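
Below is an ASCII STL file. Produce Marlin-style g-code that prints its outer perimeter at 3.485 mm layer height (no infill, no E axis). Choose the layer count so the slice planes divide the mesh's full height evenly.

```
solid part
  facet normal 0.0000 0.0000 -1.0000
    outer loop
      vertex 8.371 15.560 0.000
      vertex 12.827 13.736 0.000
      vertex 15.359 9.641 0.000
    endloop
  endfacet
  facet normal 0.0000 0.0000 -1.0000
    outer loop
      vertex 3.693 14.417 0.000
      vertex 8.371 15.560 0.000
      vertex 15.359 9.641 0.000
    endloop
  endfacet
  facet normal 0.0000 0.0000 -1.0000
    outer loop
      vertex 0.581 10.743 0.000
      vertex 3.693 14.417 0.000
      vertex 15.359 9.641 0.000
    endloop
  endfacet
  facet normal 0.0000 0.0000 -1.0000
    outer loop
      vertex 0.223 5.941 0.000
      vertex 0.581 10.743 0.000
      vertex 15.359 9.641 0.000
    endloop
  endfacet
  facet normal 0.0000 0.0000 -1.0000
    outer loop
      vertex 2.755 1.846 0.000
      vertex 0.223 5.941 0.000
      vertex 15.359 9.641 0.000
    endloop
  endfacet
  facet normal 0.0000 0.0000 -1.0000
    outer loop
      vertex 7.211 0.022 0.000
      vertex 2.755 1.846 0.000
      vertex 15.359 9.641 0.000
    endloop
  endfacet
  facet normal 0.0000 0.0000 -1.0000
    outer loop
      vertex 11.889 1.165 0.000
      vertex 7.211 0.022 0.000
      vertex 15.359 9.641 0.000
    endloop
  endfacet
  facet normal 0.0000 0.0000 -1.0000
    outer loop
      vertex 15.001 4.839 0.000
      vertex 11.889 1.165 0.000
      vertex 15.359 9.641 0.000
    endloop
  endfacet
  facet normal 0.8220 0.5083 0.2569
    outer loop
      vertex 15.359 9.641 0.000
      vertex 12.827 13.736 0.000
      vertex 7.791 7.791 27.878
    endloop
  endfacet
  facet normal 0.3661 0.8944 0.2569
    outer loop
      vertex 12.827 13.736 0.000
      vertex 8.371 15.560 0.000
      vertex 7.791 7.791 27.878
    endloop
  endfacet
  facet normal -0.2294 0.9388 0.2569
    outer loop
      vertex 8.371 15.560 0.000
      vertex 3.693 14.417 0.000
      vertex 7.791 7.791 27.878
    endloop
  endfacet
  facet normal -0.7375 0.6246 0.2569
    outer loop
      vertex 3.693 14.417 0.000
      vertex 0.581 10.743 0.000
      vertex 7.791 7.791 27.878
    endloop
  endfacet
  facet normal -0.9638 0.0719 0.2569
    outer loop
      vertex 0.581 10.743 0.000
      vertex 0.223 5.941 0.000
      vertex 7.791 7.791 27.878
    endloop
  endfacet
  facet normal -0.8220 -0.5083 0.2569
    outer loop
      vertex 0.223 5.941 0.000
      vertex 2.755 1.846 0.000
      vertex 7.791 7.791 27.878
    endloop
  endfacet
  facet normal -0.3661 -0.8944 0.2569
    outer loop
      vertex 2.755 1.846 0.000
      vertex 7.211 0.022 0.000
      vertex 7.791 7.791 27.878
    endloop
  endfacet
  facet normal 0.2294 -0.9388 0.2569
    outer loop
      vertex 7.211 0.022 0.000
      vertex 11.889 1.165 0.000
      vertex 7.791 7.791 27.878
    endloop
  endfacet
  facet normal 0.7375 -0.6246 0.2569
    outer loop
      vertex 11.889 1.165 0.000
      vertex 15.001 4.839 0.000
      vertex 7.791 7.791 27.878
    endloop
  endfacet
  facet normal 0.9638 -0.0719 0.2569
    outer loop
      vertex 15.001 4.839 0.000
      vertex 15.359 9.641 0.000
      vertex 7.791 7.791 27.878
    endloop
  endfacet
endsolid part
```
; perimeter-only toolpath
G21 ; units = mm
G90 ; absolute positioning
G28 ; home
; layer 1
G0 Z3.485
G0 X14.413 Y9.410
G1 X12.197 Y12.993
G1 X8.299 Y14.589
G1 X4.205 Y13.589
G1 X1.482 Y10.374
G1 X1.169 Y6.172
G1 X3.385 Y2.589
G1 X7.284 Y0.993
G1 X11.377 Y1.993
G1 X14.100 Y5.208
G1 X14.413 Y9.410
; layer 2
G0 Z6.970
G0 X13.467 Y9.178
G1 X11.568 Y12.250
G1 X8.226 Y13.618
G1 X4.718 Y12.761
G1 X2.384 Y10.005
G1 X2.115 Y6.404
G1 X4.014 Y3.332
G1 X7.356 Y1.964
G1 X10.864 Y2.822
G1 X13.198 Y5.577
G1 X13.467 Y9.178
; layer 3
G0 Z10.454
G0 X12.521 Y8.947
G1 X10.939 Y11.507
G1 X8.154 Y12.647
G1 X5.230 Y11.932
G1 X3.285 Y9.636
G1 X3.061 Y6.635
G1 X4.643 Y4.075
G1 X7.428 Y2.935
G1 X10.352 Y3.650
G1 X12.297 Y5.946
G1 X12.521 Y8.947
; layer 4
G0 Z13.939
G0 X11.575 Y8.716
G1 X10.309 Y10.764
G1 X8.081 Y11.675
G1 X5.742 Y11.104
G1 X4.186 Y9.267
G1 X4.007 Y6.866
G1 X5.273 Y4.819
G1 X7.501 Y3.907
G1 X9.840 Y4.478
G1 X11.396 Y6.315
G1 X11.575 Y8.716
; layer 5
G0 Z17.424
G0 X10.629 Y8.485
G1 X9.680 Y10.020
G1 X8.009 Y10.704
G1 X6.254 Y10.276
G1 X5.087 Y8.898
G1 X4.953 Y7.097
G1 X5.902 Y5.562
G1 X7.574 Y4.878
G1 X9.328 Y5.306
G1 X10.495 Y6.684
G1 X10.629 Y8.485
; layer 6
G0 Z20.909
G0 X9.683 Y8.254
G1 X9.050 Y9.277
G1 X7.936 Y9.733
G1 X6.767 Y9.447
G1 X5.989 Y8.529
G1 X5.899 Y7.329
G1 X6.532 Y6.305
G1 X7.646 Y5.849
G1 X8.816 Y6.135
G1 X9.594 Y7.053
G1 X9.683 Y8.254
; layer 7
G0 Z24.393
G0 X8.737 Y8.022
G1 X8.420 Y8.534
G1 X7.864 Y8.762
G1 X7.279 Y8.619
G1 X6.890 Y8.160
G1 X6.845 Y7.560
G1 X7.162 Y7.048
G1 X7.718 Y6.820
G1 X8.303 Y6.963
G1 X8.692 Y7.422
G1 X8.737 Y8.022
M2 ; end

The solid is a regular 10-sided pyramid, base circumscribed radius ≈ 7.79 mm, apex at z ≈ 27.9 mm. Slicing at Δz = 3.485 mm — 8 equal slices spanning the solid's height, so layer i sits at z = i·h/8 — gives 7 non-empty perimeters. Each is a 10-segment closed polygon; G0 lifts to the layer z and rapids to the start vertex, then G1 traces the edges. The cross-section shrinks linearly with z (the slice at the apex is degenerate and omitted).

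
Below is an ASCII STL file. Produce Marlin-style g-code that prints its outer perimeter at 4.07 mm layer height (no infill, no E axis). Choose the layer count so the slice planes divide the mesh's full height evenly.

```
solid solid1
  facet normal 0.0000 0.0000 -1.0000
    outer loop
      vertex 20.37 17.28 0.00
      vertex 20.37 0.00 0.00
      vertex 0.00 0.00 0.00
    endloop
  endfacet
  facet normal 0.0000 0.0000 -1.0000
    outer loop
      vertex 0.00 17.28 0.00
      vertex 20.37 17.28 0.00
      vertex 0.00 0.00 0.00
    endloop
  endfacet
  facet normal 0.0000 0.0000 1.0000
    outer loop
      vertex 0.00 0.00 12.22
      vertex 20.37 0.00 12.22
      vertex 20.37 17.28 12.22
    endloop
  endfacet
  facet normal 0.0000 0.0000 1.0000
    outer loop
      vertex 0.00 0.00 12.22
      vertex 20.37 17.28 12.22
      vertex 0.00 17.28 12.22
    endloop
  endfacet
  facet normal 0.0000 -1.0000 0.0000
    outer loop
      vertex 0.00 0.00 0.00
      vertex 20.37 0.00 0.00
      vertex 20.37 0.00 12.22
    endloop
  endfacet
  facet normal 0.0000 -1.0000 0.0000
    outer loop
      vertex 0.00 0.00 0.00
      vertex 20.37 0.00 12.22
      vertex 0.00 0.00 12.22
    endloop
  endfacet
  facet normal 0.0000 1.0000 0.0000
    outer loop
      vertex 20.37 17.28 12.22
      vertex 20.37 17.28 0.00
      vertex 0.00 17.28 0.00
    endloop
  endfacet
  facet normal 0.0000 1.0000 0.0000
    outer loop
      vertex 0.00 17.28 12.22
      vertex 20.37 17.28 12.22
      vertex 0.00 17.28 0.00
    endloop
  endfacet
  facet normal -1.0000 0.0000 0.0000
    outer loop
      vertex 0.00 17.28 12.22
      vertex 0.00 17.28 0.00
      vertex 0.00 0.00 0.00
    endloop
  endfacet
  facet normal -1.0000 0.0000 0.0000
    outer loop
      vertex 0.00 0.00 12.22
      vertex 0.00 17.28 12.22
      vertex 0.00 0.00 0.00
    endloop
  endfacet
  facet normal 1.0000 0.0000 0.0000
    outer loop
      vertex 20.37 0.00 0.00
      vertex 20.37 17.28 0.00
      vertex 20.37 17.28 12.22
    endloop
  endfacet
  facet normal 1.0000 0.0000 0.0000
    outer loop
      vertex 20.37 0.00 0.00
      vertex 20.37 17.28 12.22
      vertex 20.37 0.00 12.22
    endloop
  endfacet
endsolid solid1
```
; perimeter-only toolpath
G21 ; units = mm
G90 ; absolute positioning
G28 ; home
; layer 1
G0 Z4.07
G0 X0.00 Y0.00
G1 X20.37 Y0.00
G1 X20.37 Y17.28
G1 X0.00 Y17.28
G1 X0.00 Y0.00
; layer 2
G0 Z8.15
G0 X0.00 Y0.00
G1 X20.37 Y0.00
G1 X20.37 Y17.28
G1 X0.00 Y17.28
G1 X0.00 Y0.00
; layer 3
G0 Z12.22
G0 X0.00 Y0.00
G1 X20.37 Y0.00
G1 X20.37 Y17.28
G1 X0.00 Y17.28
G1 X0.00 Y0.00
M2 ; end

The solid is a rectangular box, roughly 20.4 × 17.3 mm footprint and 12.2 mm tall. Slicing at Δz = 4.07 mm — 3 equal slices spanning the solid's height, so layer i sits at z = i·h/3 — gives 3 non-empty perimeters. Each is a 4-segment closed polygon; G0 lifts to the layer z and rapids to the start vertex, then G1 traces the edges.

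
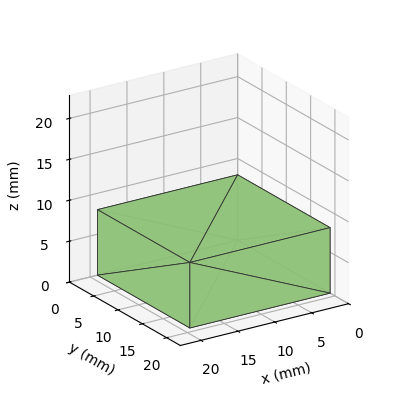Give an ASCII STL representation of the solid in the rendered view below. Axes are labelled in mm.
Reading the render: the shape is a rectangular box, roughly 19 × 19 mm footprint and 8 mm tall (dimensions read to the nearest mm from the axis ticks). For the STL, each face is triangulated and given an outward normal.

solid part
  facet normal 0.0000 0.0000 -1.0000
    outer loop
      vertex 19.000 19.000 0.000
      vertex 19.000 0.000 0.000
      vertex 0.000 0.000 0.000
    endloop
  endfacet
  facet normal 0.0000 0.0000 -1.0000
    outer loop
      vertex 0.000 19.000 0.000
      vertex 19.000 19.000 0.000
      vertex 0.000 0.000 0.000
    endloop
  endfacet
  facet normal 0.0000 0.0000 1.0000
    outer loop
      vertex 0.000 0.000 8.000
      vertex 19.000 0.000 8.000
      vertex 19.000 19.000 8.000
    endloop
  endfacet
  facet normal 0.0000 0.0000 1.0000
    outer loop
      vertex 0.000 0.000 8.000
      vertex 19.000 19.000 8.000
      vertex 0.000 19.000 8.000
    endloop
  endfacet
  facet normal 0.0000 -1.0000 0.0000
    outer loop
      vertex 0.000 0.000 0.000
      vertex 19.000 0.000 0.000
      vertex 19.000 0.000 8.000
    endloop
  endfacet
  facet normal 0.0000 -1.0000 0.0000
    outer loop
      vertex 0.000 0.000 0.000
      vertex 19.000 0.000 8.000
      vertex 0.000 0.000 8.000
    endloop
  endfacet
  facet normal 0.0000 1.0000 0.0000
    outer loop
      vertex 19.000 19.000 8.000
      vertex 19.000 19.000 0.000
      vertex 0.000 19.000 0.000
    endloop
  endfacet
  facet normal 0.0000 1.0000 0.0000
    outer loop
      vertex 0.000 19.000 8.000
      vertex 19.000 19.000 8.000
      vertex 0.000 19.000 0.000
    endloop
  endfacet
  facet normal -1.0000 0.0000 0.0000
    outer loop
      vertex 0.000 19.000 8.000
      vertex 0.000 19.000 0.000
      vertex 0.000 0.000 0.000
    endloop
  endfacet
  facet normal -1.0000 0.0000 0.0000
    outer loop
      vertex 0.000 0.000 8.000
      vertex 0.000 19.000 8.000
      vertex 0.000 0.000 0.000
    endloop
  endfacet
  facet normal 1.0000 0.0000 0.0000
    outer loop
      vertex 19.000 0.000 0.000
      vertex 19.000 19.000 0.000
      vertex 19.000 19.000 8.000
    endloop
  endfacet
  facet normal 1.0000 0.0000 0.0000
    outer loop
      vertex 19.000 0.000 0.000
      vertex 19.000 19.000 8.000
      vertex 19.000 0.000 8.000
    endloop
  endfacet
endsolid part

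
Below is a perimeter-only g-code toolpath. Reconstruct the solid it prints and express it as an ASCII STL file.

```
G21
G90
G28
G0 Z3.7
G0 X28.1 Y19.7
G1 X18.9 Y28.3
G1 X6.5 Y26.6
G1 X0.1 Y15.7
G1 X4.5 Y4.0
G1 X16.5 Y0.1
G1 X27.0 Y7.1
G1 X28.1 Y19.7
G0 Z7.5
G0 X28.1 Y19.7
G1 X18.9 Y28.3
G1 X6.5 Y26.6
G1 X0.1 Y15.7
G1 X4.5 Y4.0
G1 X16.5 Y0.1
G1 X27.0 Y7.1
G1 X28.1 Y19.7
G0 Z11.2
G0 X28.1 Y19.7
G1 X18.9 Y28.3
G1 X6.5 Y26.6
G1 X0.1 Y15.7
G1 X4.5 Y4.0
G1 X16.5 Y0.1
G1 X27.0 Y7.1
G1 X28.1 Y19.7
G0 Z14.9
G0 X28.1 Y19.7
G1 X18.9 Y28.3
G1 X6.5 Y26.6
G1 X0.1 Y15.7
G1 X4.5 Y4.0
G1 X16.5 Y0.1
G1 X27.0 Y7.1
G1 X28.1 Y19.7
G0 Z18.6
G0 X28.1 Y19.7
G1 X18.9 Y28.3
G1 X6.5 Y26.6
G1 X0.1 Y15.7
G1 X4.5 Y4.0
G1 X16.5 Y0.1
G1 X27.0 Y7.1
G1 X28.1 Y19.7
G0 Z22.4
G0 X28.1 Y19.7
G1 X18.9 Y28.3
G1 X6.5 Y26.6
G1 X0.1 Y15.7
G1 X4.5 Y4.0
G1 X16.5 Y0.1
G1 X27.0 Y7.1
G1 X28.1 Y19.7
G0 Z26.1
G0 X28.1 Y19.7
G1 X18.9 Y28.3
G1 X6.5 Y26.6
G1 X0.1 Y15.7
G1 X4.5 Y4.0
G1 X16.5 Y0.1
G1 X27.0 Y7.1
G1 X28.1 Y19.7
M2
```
solid part
  facet normal 0.0000 0.0000 -1.0000
    outer loop
      vertex 6.5 26.6 0.0
      vertex 18.9 28.3 0.0
      vertex 28.1 19.7 0.0
    endloop
  endfacet
  facet normal 0.0000 0.0000 -1.0000
    outer loop
      vertex 0.1 15.7 0.0
      vertex 6.5 26.6 0.0
      vertex 28.1 19.7 0.0
    endloop
  endfacet
  facet normal 0.0000 0.0000 -1.0000
    outer loop
      vertex 4.5 4.0 0.0
      vertex 0.1 15.7 0.0
      vertex 28.1 19.7 0.0
    endloop
  endfacet
  facet normal 0.0000 0.0000 -1.0000
    outer loop
      vertex 16.5 0.1 0.0
      vertex 4.5 4.0 0.0
      vertex 28.1 19.7 0.0
    endloop
  endfacet
  facet normal 0.0000 0.0000 -1.0000
    outer loop
      vertex 27.0 7.1 0.0
      vertex 16.5 0.1 0.0
      vertex 28.1 19.7 0.0
    endloop
  endfacet
  facet normal 0.0000 0.0000 1.0000
    outer loop
      vertex 28.1 19.7 26.1
      vertex 18.9 28.3 26.1
      vertex 6.5 26.6 26.1
    endloop
  endfacet
  facet normal 0.0000 0.0000 1.0000
    outer loop
      vertex 28.1 19.7 26.1
      vertex 6.5 26.6 26.1
      vertex 0.1 15.7 26.1
    endloop
  endfacet
  facet normal 0.0000 0.0000 1.0000
    outer loop
      vertex 28.1 19.7 26.1
      vertex 0.1 15.7 26.1
      vertex 4.5 4.0 26.1
    endloop
  endfacet
  facet normal 0.0000 0.0000 1.0000
    outer loop
      vertex 28.1 19.7 26.1
      vertex 4.5 4.0 26.1
      vertex 16.5 0.1 26.1
    endloop
  endfacet
  facet normal 0.0000 0.0000 1.0000
    outer loop
      vertex 28.1 19.7 26.1
      vertex 16.5 0.1 26.1
      vertex 27.0 7.1 26.1
    endloop
  endfacet
  facet normal 0.6829 0.7305 0.0000
    outer loop
      vertex 28.1 19.7 0.0
      vertex 18.9 28.3 0.0
      vertex 18.9 28.3 26.1
    endloop
  endfacet
  facet normal 0.6829 0.7305 0.0000
    outer loop
      vertex 28.1 19.7 0.0
      vertex 18.9 28.3 26.1
      vertex 28.1 19.7 26.1
    endloop
  endfacet
  facet normal -0.1358 0.9907 0.0000
    outer loop
      vertex 18.9 28.3 0.0
      vertex 6.5 26.6 0.0
      vertex 6.5 26.6 26.1
    endloop
  endfacet
  facet normal -0.1358 0.9907 0.0000
    outer loop
      vertex 18.9 28.3 0.0
      vertex 6.5 26.6 26.1
      vertex 18.9 28.3 26.1
    endloop
  endfacet
  facet normal -0.8623 0.5063 0.0000
    outer loop
      vertex 6.5 26.6 0.0
      vertex 0.1 15.7 0.0
      vertex 0.1 15.7 26.1
    endloop
  endfacet
  facet normal -0.8623 0.5063 0.0000
    outer loop
      vertex 6.5 26.6 0.0
      vertex 0.1 15.7 26.1
      vertex 6.5 26.6 26.1
    endloop
  endfacet
  facet normal -0.9360 -0.3520 0.0000
    outer loop
      vertex 0.1 15.7 0.0
      vertex 4.5 4.0 0.0
      vertex 4.5 4.0 26.1
    endloop
  endfacet
  facet normal -0.9360 -0.3520 0.0000
    outer loop
      vertex 0.1 15.7 0.0
      vertex 4.5 4.0 26.1
      vertex 0.1 15.7 26.1
    endloop
  endfacet
  facet normal -0.3091 -0.9510 0.0000
    outer loop
      vertex 4.5 4.0 0.0
      vertex 16.5 0.1 0.0
      vertex 16.5 0.1 26.1
    endloop
  endfacet
  facet normal -0.3091 -0.9510 0.0000
    outer loop
      vertex 4.5 4.0 0.0
      vertex 16.5 0.1 26.1
      vertex 4.5 4.0 26.1
    endloop
  endfacet
  facet normal 0.5547 -0.8321 0.0000
    outer loop
      vertex 16.5 0.1 0.0
      vertex 27.0 7.1 0.0
      vertex 27.0 7.1 26.1
    endloop
  endfacet
  facet normal 0.5547 -0.8321 0.0000
    outer loop
      vertex 16.5 0.1 0.0
      vertex 27.0 7.1 26.1
      vertex 16.5 0.1 26.1
    endloop
  endfacet
  facet normal 0.9962 -0.0870 0.0000
    outer loop
      vertex 27.0 7.1 0.0
      vertex 28.1 19.7 0.0
      vertex 28.1 19.7 26.1
    endloop
  endfacet
  facet normal 0.9962 -0.0870 0.0000
    outer loop
      vertex 27.0 7.1 0.0
      vertex 28.1 19.7 26.1
      vertex 27.0 7.1 26.1
    endloop
  endfacet
endsolid part

The G0 Z moves step by Δz≈3.7 mm. Every layer's G1 loop is the same polygon, so the solid is a straight extrusion of it from z=0 to z≈26.1. Closing with flat bottom and top caps and triangulating gives 24 facets — a regular 7-sided prism (a cylinder approximated with 7 flat sides), circumscribed radius ≈ 14.5 mm, height ≈ 26.1 mm.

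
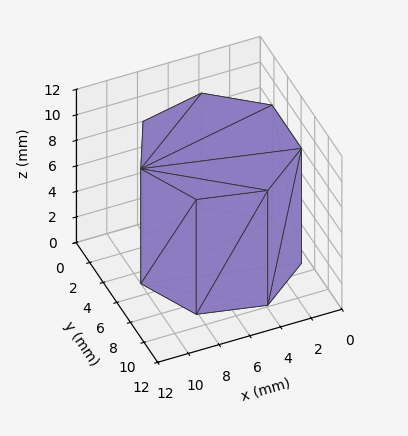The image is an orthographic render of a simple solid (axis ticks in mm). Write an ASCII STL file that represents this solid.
Reading the render: the shape is a regular 7-sided prism (a cylinder approximated with 7 flat sides), circumscribed radius ≈ 5 mm, height ≈ 9 mm (dimensions read to the nearest mm from the axis ticks). For the STL, each face is triangulated and given an outward normal.

solid part
  facet normal 0.0000 0.0000 -1.0000
    outer loop
      vertex 3.887 9.875 0.000
      vertex 8.117 8.909 0.000
      vertex 10.000 5.000 0.000
    endloop
  endfacet
  facet normal 0.0000 0.0000 -1.0000
    outer loop
      vertex 0.495 7.169 0.000
      vertex 3.887 9.875 0.000
      vertex 10.000 5.000 0.000
    endloop
  endfacet
  facet normal 0.0000 0.0000 -1.0000
    outer loop
      vertex 0.495 2.831 0.000
      vertex 0.495 7.169 0.000
      vertex 10.000 5.000 0.000
    endloop
  endfacet
  facet normal 0.0000 0.0000 -1.0000
    outer loop
      vertex 3.887 0.125 0.000
      vertex 0.495 2.831 0.000
      vertex 10.000 5.000 0.000
    endloop
  endfacet
  facet normal 0.0000 0.0000 -1.0000
    outer loop
      vertex 8.117 1.091 0.000
      vertex 3.887 0.125 0.000
      vertex 10.000 5.000 0.000
    endloop
  endfacet
  facet normal 0.0000 0.0000 1.0000
    outer loop
      vertex 10.000 5.000 9.000
      vertex 8.117 8.909 9.000
      vertex 3.887 9.875 9.000
    endloop
  endfacet
  facet normal 0.0000 0.0000 1.0000
    outer loop
      vertex 10.000 5.000 9.000
      vertex 3.887 9.875 9.000
      vertex 0.495 7.169 9.000
    endloop
  endfacet
  facet normal 0.0000 0.0000 1.0000
    outer loop
      vertex 10.000 5.000 9.000
      vertex 0.495 7.169 9.000
      vertex 0.495 2.831 9.000
    endloop
  endfacet
  facet normal 0.0000 0.0000 1.0000
    outer loop
      vertex 10.000 5.000 9.000
      vertex 0.495 2.831 9.000
      vertex 3.887 0.125 9.000
    endloop
  endfacet
  facet normal 0.0000 0.0000 1.0000
    outer loop
      vertex 10.000 5.000 9.000
      vertex 3.887 0.125 9.000
      vertex 8.117 1.091 9.000
    endloop
  endfacet
  facet normal 0.9009 0.4340 0.0000
    outer loop
      vertex 10.000 5.000 0.000
      vertex 8.117 8.909 0.000
      vertex 8.117 8.909 9.000
    endloop
  endfacet
  facet normal 0.9009 0.4340 0.0000
    outer loop
      vertex 10.000 5.000 0.000
      vertex 8.117 8.909 9.000
      vertex 10.000 5.000 9.000
    endloop
  endfacet
  facet normal 0.2226 0.9749 0.0000
    outer loop
      vertex 8.117 8.909 0.000
      vertex 3.887 9.875 0.000
      vertex 3.887 9.875 9.000
    endloop
  endfacet
  facet normal 0.2226 0.9749 0.0000
    outer loop
      vertex 8.117 8.909 0.000
      vertex 3.887 9.875 9.000
      vertex 8.117 8.909 9.000
    endloop
  endfacet
  facet normal -0.6236 0.7817 0.0000
    outer loop
      vertex 3.887 9.875 0.000
      vertex 0.495 7.169 0.000
      vertex 0.495 7.169 9.000
    endloop
  endfacet
  facet normal -0.6236 0.7817 0.0000
    outer loop
      vertex 3.887 9.875 0.000
      vertex 0.495 7.169 9.000
      vertex 3.887 9.875 9.000
    endloop
  endfacet
  facet normal -1.0000 0.0000 0.0000
    outer loop
      vertex 0.495 7.169 0.000
      vertex 0.495 2.831 0.000
      vertex 0.495 2.831 9.000
    endloop
  endfacet
  facet normal -1.0000 0.0000 0.0000
    outer loop
      vertex 0.495 7.169 0.000
      vertex 0.495 2.831 9.000
      vertex 0.495 7.169 9.000
    endloop
  endfacet
  facet normal -0.6236 -0.7817 0.0000
    outer loop
      vertex 0.495 2.831 0.000
      vertex 3.887 0.125 0.000
      vertex 3.887 0.125 9.000
    endloop
  endfacet
  facet normal -0.6236 -0.7817 0.0000
    outer loop
      vertex 0.495 2.831 0.000
      vertex 3.887 0.125 9.000
      vertex 0.495 2.831 9.000
    endloop
  endfacet
  facet normal 0.2226 -0.9749 0.0000
    outer loop
      vertex 3.887 0.125 0.000
      vertex 8.117 1.091 0.000
      vertex 8.117 1.091 9.000
    endloop
  endfacet
  facet normal 0.2226 -0.9749 0.0000
    outer loop
      vertex 3.887 0.125 0.000
      vertex 8.117 1.091 9.000
      vertex 3.887 0.125 9.000
    endloop
  endfacet
  facet normal 0.9009 -0.4340 0.0000
    outer loop
      vertex 8.117 1.091 0.000
      vertex 10.000 5.000 0.000
      vertex 10.000 5.000 9.000
    endloop
  endfacet
  facet normal 0.9009 -0.4340 0.0000
    outer loop
      vertex 8.117 1.091 0.000
      vertex 10.000 5.000 9.000
      vertex 8.117 1.091 9.000
    endloop
  endfacet
endsolid part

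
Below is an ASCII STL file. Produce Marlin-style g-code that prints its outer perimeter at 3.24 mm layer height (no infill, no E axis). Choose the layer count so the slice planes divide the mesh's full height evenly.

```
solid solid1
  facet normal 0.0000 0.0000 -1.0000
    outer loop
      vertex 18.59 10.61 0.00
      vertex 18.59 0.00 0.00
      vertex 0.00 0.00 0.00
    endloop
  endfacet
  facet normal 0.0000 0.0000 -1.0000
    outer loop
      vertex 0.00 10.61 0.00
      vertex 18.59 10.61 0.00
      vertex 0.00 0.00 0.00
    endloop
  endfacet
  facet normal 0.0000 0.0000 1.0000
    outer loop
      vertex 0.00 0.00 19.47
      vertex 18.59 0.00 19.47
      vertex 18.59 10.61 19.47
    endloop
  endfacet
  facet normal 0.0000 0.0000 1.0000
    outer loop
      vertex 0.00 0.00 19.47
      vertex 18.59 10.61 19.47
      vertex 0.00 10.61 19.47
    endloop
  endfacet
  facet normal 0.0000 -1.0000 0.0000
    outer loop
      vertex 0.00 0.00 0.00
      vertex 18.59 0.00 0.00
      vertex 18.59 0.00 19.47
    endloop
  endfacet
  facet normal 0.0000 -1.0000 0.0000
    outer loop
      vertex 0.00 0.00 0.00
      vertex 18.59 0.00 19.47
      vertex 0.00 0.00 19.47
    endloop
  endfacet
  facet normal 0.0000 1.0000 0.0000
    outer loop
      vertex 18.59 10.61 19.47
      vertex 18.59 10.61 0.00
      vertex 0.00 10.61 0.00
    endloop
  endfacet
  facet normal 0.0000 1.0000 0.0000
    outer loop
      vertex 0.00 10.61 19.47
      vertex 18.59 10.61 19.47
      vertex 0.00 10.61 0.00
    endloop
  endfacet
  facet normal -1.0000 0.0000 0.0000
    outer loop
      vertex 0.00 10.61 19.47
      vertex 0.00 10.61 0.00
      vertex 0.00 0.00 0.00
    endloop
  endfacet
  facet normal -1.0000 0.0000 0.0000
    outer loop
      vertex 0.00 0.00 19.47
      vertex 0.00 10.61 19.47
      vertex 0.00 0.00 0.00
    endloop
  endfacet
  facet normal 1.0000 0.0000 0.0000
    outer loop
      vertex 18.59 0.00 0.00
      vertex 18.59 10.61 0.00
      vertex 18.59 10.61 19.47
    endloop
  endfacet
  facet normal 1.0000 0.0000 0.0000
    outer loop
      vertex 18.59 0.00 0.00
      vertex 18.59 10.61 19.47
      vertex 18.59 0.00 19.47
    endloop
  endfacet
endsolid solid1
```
; perimeter-only toolpath
G21 ; units = mm
G90 ; absolute positioning
G28 ; home
; layer 1
G0 Z3.24
G0 X0.00 Y0.00
G1 X18.59 Y0.00
G1 X18.59 Y10.61
G1 X0.00 Y10.61
G1 X0.00 Y0.00
; layer 2
G0 Z6.49
G0 X0.00 Y0.00
G1 X18.59 Y0.00
G1 X18.59 Y10.61
G1 X0.00 Y10.61
G1 X0.00 Y0.00
; layer 3
G0 Z9.73
G0 X0.00 Y0.00
G1 X18.59 Y0.00
G1 X18.59 Y10.61
G1 X0.00 Y10.61
G1 X0.00 Y0.00
; layer 4
G0 Z12.98
G0 X0.00 Y0.00
G1 X18.59 Y0.00
G1 X18.59 Y10.61
G1 X0.00 Y10.61
G1 X0.00 Y0.00
; layer 5
G0 Z16.22
G0 X0.00 Y0.00
G1 X18.59 Y0.00
G1 X18.59 Y10.61
G1 X0.00 Y10.61
G1 X0.00 Y0.00
; layer 6
G0 Z19.47
G0 X0.00 Y0.00
G1 X18.59 Y0.00
G1 X18.59 Y10.61
G1 X0.00 Y10.61
G1 X0.00 Y0.00
M2 ; end

The solid is a rectangular box, roughly 18.6 × 10.6 mm footprint and 19.5 mm tall. Slicing at Δz = 3.24 mm — 6 equal slices spanning the solid's height, so layer i sits at z = i·h/6 — gives 6 non-empty perimeters. Each is a 4-segment closed polygon; G0 lifts to the layer z and rapids to the start vertex, then G1 traces the edges.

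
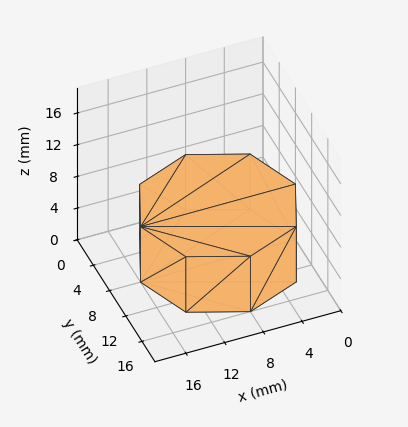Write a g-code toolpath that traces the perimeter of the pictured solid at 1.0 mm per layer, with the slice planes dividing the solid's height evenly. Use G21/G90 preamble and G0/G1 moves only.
Reading the render: the shape is a regular 8-sided prism (a cylinder approximated with 8 flat sides), circumscribed radius ≈ 8 mm, height ≈ 7 mm (dimensions read to the nearest mm from the axis ticks). For the g-code, the solid's height is divided into equal slices at the stated Δz and each level perimeter traced with G1 moves after a G0 lift.

; perimeter-only toolpath
G21 ; units = mm
G90 ; absolute positioning
G28 ; home
; layer 1
G0 Z1.0
G0 X16.0 Y8.0
G1 X13.7 Y13.7
G1 X8.0 Y16.0
G1 X2.3 Y13.7
G1 X0.0 Y8.0
G1 X2.3 Y2.3
G1 X8.0 Y0.0
G1 X13.7 Y2.3
G1 X16.0 Y8.0
; layer 2
G0 Z2.0
G0 X16.0 Y8.0
G1 X13.7 Y13.7
G1 X8.0 Y16.0
G1 X2.3 Y13.7
G1 X0.0 Y8.0
G1 X2.3 Y2.3
G1 X8.0 Y0.0
G1 X13.7 Y2.3
G1 X16.0 Y8.0
; layer 3
G0 Z3.0
G0 X16.0 Y8.0
G1 X13.7 Y13.7
G1 X8.0 Y16.0
G1 X2.3 Y13.7
G1 X0.0 Y8.0
G1 X2.3 Y2.3
G1 X8.0 Y0.0
G1 X13.7 Y2.3
G1 X16.0 Y8.0
; layer 4
G0 Z4.0
G0 X16.0 Y8.0
G1 X13.7 Y13.7
G1 X8.0 Y16.0
G1 X2.3 Y13.7
G1 X0.0 Y8.0
G1 X2.3 Y2.3
G1 X8.0 Y0.0
G1 X13.7 Y2.3
G1 X16.0 Y8.0
; layer 5
G0 Z5.0
G0 X16.0 Y8.0
G1 X13.7 Y13.7
G1 X8.0 Y16.0
G1 X2.3 Y13.7
G1 X0.0 Y8.0
G1 X2.3 Y2.3
G1 X8.0 Y0.0
G1 X13.7 Y2.3
G1 X16.0 Y8.0
; layer 6
G0 Z6.0
G0 X16.0 Y8.0
G1 X13.7 Y13.7
G1 X8.0 Y16.0
G1 X2.3 Y13.7
G1 X0.0 Y8.0
G1 X2.3 Y2.3
G1 X8.0 Y0.0
G1 X13.7 Y2.3
G1 X16.0 Y8.0
; layer 7
G0 Z7.0
G0 X16.0 Y8.0
G1 X13.7 Y13.7
G1 X8.0 Y16.0
G1 X2.3 Y13.7
G1 X0.0 Y8.0
G1 X2.3 Y2.3
G1 X8.0 Y0.0
G1 X13.7 Y2.3
G1 X16.0 Y8.0
M2 ; end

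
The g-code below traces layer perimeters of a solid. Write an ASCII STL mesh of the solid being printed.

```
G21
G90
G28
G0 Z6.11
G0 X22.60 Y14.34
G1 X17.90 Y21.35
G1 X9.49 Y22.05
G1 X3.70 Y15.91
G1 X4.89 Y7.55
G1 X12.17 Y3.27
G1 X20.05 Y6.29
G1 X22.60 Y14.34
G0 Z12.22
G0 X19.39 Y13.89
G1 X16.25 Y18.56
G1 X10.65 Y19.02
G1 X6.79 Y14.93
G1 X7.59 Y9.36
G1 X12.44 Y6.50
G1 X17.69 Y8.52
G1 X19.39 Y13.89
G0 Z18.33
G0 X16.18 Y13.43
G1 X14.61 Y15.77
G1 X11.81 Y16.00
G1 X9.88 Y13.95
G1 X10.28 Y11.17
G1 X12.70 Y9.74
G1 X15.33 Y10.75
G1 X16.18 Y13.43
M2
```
solid part
  facet normal 0.0000 0.0000 -1.0000
    outer loop
      vertex 8.33 25.08 0.00
      vertex 19.54 24.15 0.00
      vertex 25.81 14.80 0.00
    endloop
  endfacet
  facet normal 0.0000 0.0000 -1.0000
    outer loop
      vertex 0.61 16.89 0.00
      vertex 8.33 25.08 0.00
      vertex 25.81 14.80 0.00
    endloop
  endfacet
  facet normal 0.0000 0.0000 -1.0000
    outer loop
      vertex 2.20 5.75 0.00
      vertex 0.61 16.89 0.00
      vertex 25.81 14.80 0.00
    endloop
  endfacet
  facet normal 0.0000 0.0000 -1.0000
    outer loop
      vertex 11.90 0.04 0.00
      vertex 2.20 5.75 0.00
      vertex 25.81 14.80 0.00
    endloop
  endfacet
  facet normal 0.0000 0.0000 -1.0000
    outer loop
      vertex 22.41 4.07 0.00
      vertex 11.90 0.04 0.00
      vertex 25.81 14.80 0.00
    endloop
  endfacet
  facet normal 0.7493 0.5025 0.4313
    outer loop
      vertex 25.81 14.80 0.00
      vertex 19.54 24.15 0.00
      vertex 12.97 12.97 24.44
    endloop
  endfacet
  facet normal 0.0746 0.8991 0.4313
    outer loop
      vertex 19.54 24.15 0.00
      vertex 8.33 25.08 0.00
      vertex 12.97 12.97 24.44
    endloop
  endfacet
  facet normal -0.6565 0.6188 0.4313
    outer loop
      vertex 8.33 25.08 0.00
      vertex 0.61 16.89 0.00
      vertex 12.97 12.97 24.44
    endloop
  endfacet
  facet normal -0.8932 -0.1275 0.4313
    outer loop
      vertex 0.61 16.89 0.00
      vertex 2.20 5.75 0.00
      vertex 12.97 12.97 24.44
    endloop
  endfacet
  facet normal -0.4577 -0.7775 0.4314
    outer loop
      vertex 2.20 5.75 0.00
      vertex 11.90 0.04 0.00
      vertex 12.97 12.97 24.44
    endloop
  endfacet
  facet normal 0.3230 -0.8423 0.4315
    outer loop
      vertex 11.90 0.04 0.00
      vertex 22.41 4.07 0.00
      vertex 12.97 12.97 24.44
    endloop
  endfacet
  facet normal 0.8600 -0.2725 0.4314
    outer loop
      vertex 22.41 4.07 0.00
      vertex 25.81 14.80 0.00
      vertex 12.97 12.97 24.44
    endloop
  endfacet
endsolid part

The G0 Z moves step by Δz≈6.11 mm. The G1 loops shrink linearly with z, so the solid tapers from its base footprint up to z≈24.4. Closing with a flat bottom cap and the tapered top and triangulating gives 12 facets — a regular 7-sided pyramid, base circumscribed radius ≈ 13 mm, apex at z ≈ 24.4 mm.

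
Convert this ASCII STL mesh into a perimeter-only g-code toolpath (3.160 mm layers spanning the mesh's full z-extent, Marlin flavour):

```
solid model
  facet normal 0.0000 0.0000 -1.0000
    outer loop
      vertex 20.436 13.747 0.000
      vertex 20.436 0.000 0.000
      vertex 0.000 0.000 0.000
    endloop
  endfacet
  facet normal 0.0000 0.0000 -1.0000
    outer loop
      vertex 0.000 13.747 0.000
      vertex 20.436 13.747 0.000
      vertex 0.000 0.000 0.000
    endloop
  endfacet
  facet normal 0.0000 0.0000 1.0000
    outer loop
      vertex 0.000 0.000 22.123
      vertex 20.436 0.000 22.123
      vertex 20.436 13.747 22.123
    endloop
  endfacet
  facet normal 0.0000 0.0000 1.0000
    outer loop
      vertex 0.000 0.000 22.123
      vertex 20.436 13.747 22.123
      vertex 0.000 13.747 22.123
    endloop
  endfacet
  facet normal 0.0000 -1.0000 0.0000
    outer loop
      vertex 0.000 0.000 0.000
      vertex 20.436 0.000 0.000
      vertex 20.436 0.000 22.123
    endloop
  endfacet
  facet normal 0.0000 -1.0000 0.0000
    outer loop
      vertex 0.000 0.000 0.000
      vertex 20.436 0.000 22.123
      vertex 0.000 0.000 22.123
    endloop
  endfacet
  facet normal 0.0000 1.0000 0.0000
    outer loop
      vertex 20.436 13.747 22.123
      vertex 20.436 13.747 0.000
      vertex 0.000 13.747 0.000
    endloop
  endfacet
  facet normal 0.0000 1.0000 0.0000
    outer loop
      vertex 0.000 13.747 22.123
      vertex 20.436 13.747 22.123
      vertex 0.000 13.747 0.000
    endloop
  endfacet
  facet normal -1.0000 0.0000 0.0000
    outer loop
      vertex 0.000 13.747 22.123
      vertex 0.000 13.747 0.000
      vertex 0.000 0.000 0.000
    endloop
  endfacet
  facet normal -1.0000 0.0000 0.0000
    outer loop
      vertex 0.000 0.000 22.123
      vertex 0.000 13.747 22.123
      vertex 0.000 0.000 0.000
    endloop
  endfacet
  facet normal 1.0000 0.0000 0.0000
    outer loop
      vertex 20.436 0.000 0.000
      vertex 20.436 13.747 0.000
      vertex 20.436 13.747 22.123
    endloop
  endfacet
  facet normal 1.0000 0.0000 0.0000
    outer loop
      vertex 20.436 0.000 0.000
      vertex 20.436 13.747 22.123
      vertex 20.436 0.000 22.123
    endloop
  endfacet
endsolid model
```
; perimeter-only toolpath
G21 ; units = mm
G90 ; absolute positioning
G28 ; home
; layer 1
G0 Z3.160
G0 X0.000 Y0.000
G1 X20.436 Y0.000
G1 X20.436 Y13.747
G1 X0.000 Y13.747
G1 X0.000 Y0.000
; layer 2
G0 Z6.321
G0 X0.000 Y0.000
G1 X20.436 Y0.000
G1 X20.436 Y13.747
G1 X0.000 Y13.747
G1 X0.000 Y0.000
; layer 3
G0 Z9.481
G0 X0.000 Y0.000
G1 X20.436 Y0.000
G1 X20.436 Y13.747
G1 X0.000 Y13.747
G1 X0.000 Y0.000
; layer 4
G0 Z12.642
G0 X0.000 Y0.000
G1 X20.436 Y0.000
G1 X20.436 Y13.747
G1 X0.000 Y13.747
G1 X0.000 Y0.000
; layer 5
G0 Z15.802
G0 X0.000 Y0.000
G1 X20.436 Y0.000
G1 X20.436 Y13.747
G1 X0.000 Y13.747
G1 X0.000 Y0.000
; layer 6
G0 Z18.963
G0 X0.000 Y0.000
G1 X20.436 Y0.000
G1 X20.436 Y13.747
G1 X0.000 Y13.747
G1 X0.000 Y0.000
; layer 7
G0 Z22.123
G0 X0.000 Y0.000
G1 X20.436 Y0.000
G1 X20.436 Y13.747
G1 X0.000 Y13.747
G1 X0.000 Y0.000
M2 ; end

The solid is a rectangular box, roughly 20.4 × 13.7 mm footprint and 22.1 mm tall. Slicing at Δz = 3.160 mm — 7 equal slices spanning the solid's height, so layer i sits at z = i·h/7 — gives 7 non-empty perimeters. Each is a 4-segment closed polygon; G0 lifts to the layer z and rapids to the start vertex, then G1 traces the edges.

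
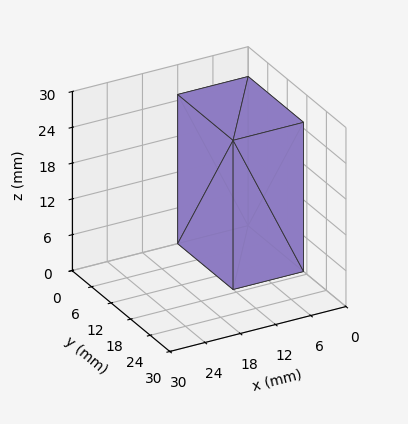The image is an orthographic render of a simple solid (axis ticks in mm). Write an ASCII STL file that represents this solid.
Reading the render: the shape is a rectangular box, roughly 12 × 17 mm footprint and 25 mm tall (dimensions read to the nearest mm from the axis ticks). For the STL, each face is triangulated and given an outward normal.

solid part
  facet normal 0.0000 0.0000 -1.0000
    outer loop
      vertex 12.000 17.000 0.000
      vertex 12.000 0.000 0.000
      vertex 0.000 0.000 0.000
    endloop
  endfacet
  facet normal 0.0000 0.0000 -1.0000
    outer loop
      vertex 0.000 17.000 0.000
      vertex 12.000 17.000 0.000
      vertex 0.000 0.000 0.000
    endloop
  endfacet
  facet normal 0.0000 0.0000 1.0000
    outer loop
      vertex 0.000 0.000 25.000
      vertex 12.000 0.000 25.000
      vertex 12.000 17.000 25.000
    endloop
  endfacet
  facet normal 0.0000 0.0000 1.0000
    outer loop
      vertex 0.000 0.000 25.000
      vertex 12.000 17.000 25.000
      vertex 0.000 17.000 25.000
    endloop
  endfacet
  facet normal 0.0000 -1.0000 0.0000
    outer loop
      vertex 0.000 0.000 0.000
      vertex 12.000 0.000 0.000
      vertex 12.000 0.000 25.000
    endloop
  endfacet
  facet normal 0.0000 -1.0000 0.0000
    outer loop
      vertex 0.000 0.000 0.000
      vertex 12.000 0.000 25.000
      vertex 0.000 0.000 25.000
    endloop
  endfacet
  facet normal 0.0000 1.0000 0.0000
    outer loop
      vertex 12.000 17.000 25.000
      vertex 12.000 17.000 0.000
      vertex 0.000 17.000 0.000
    endloop
  endfacet
  facet normal 0.0000 1.0000 0.0000
    outer loop
      vertex 0.000 17.000 25.000
      vertex 12.000 17.000 25.000
      vertex 0.000 17.000 0.000
    endloop
  endfacet
  facet normal -1.0000 0.0000 0.0000
    outer loop
      vertex 0.000 17.000 25.000
      vertex 0.000 17.000 0.000
      vertex 0.000 0.000 0.000
    endloop
  endfacet
  facet normal -1.0000 0.0000 0.0000
    outer loop
      vertex 0.000 0.000 25.000
      vertex 0.000 17.000 25.000
      vertex 0.000 0.000 0.000
    endloop
  endfacet
  facet normal 1.0000 0.0000 0.0000
    outer loop
      vertex 12.000 0.000 0.000
      vertex 12.000 17.000 0.000
      vertex 12.000 17.000 25.000
    endloop
  endfacet
  facet normal 1.0000 0.0000 0.0000
    outer loop
      vertex 12.000 0.000 0.000
      vertex 12.000 17.000 25.000
      vertex 12.000 0.000 25.000
    endloop
  endfacet
endsolid part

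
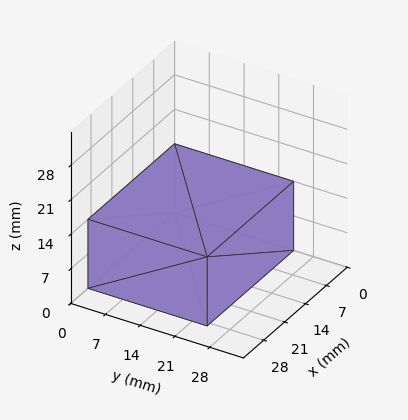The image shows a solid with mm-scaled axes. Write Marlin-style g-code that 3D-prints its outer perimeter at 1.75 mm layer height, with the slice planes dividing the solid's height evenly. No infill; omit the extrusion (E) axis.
Reading the render: the shape is a rectangular box, roughly 29 × 24 mm footprint and 14 mm tall (dimensions read to the nearest mm from the axis ticks). For the g-code, the solid's height is divided into equal slices at the stated Δz and each level perimeter traced with G1 moves after a G0 lift.

; perimeter-only toolpath
G21 ; units = mm
G90 ; absolute positioning
G28 ; home
; layer 1
G0 Z1.75
G0 X0.00 Y0.00
G1 X29.00 Y0.00
G1 X29.00 Y24.00
G1 X0.00 Y24.00
G1 X0.00 Y0.00
; layer 2
G0 Z3.50
G0 X0.00 Y0.00
G1 X29.00 Y0.00
G1 X29.00 Y24.00
G1 X0.00 Y24.00
G1 X0.00 Y0.00
; layer 3
G0 Z5.25
G0 X0.00 Y0.00
G1 X29.00 Y0.00
G1 X29.00 Y24.00
G1 X0.00 Y24.00
G1 X0.00 Y0.00
; layer 4
G0 Z7.00
G0 X0.00 Y0.00
G1 X29.00 Y0.00
G1 X29.00 Y24.00
G1 X0.00 Y24.00
G1 X0.00 Y0.00
; layer 5
G0 Z8.75
G0 X0.00 Y0.00
G1 X29.00 Y0.00
G1 X29.00 Y24.00
G1 X0.00 Y24.00
G1 X0.00 Y0.00
; layer 6
G0 Z10.50
G0 X0.00 Y0.00
G1 X29.00 Y0.00
G1 X29.00 Y24.00
G1 X0.00 Y24.00
G1 X0.00 Y0.00
; layer 7
G0 Z12.25
G0 X0.00 Y0.00
G1 X29.00 Y0.00
G1 X29.00 Y24.00
G1 X0.00 Y24.00
G1 X0.00 Y0.00
; layer 8
G0 Z14.00
G0 X0.00 Y0.00
G1 X29.00 Y0.00
G1 X29.00 Y24.00
G1 X0.00 Y24.00
G1 X0.00 Y0.00
M2 ; end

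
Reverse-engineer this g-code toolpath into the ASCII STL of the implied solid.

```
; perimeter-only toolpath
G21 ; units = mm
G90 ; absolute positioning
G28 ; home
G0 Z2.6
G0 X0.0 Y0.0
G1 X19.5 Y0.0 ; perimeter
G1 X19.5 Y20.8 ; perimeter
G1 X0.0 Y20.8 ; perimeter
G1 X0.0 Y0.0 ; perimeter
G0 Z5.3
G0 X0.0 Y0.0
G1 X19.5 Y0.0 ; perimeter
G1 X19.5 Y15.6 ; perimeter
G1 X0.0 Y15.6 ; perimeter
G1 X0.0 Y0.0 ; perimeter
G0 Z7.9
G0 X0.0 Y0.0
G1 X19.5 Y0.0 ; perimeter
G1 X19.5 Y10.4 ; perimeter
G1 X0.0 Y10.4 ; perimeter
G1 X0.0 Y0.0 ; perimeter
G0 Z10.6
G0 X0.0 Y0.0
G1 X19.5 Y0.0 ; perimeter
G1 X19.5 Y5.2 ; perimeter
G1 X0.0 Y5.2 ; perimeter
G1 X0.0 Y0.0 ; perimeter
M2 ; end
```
solid part
  facet normal 0.0000 0.0000 -1.0000
    outer loop
      vertex 19.5 26.0 0.0
      vertex 19.5 0.0 0.0
      vertex 0.0 0.0 0.0
    endloop
  endfacet
  facet normal 0.0000 0.0000 -1.0000
    outer loop
      vertex 0.0 26.0 0.0
      vertex 19.5 26.0 0.0
      vertex 0.0 0.0 0.0
    endloop
  endfacet
  facet normal 0.0000 -1.0000 0.0000
    outer loop
      vertex 0.0 0.0 0.0
      vertex 19.5 0.0 0.0
      vertex 19.5 0.0 13.2
    endloop
  endfacet
  facet normal 0.0000 -1.0000 0.0000
    outer loop
      vertex 0.0 0.0 0.0
      vertex 19.5 0.0 13.2
      vertex 0.0 0.0 13.2
    endloop
  endfacet
  facet normal 0.0000 0.4527 0.8917
    outer loop
      vertex 0.0 0.0 13.2
      vertex 19.5 0.0 13.2
      vertex 19.5 26.0 0.0
    endloop
  endfacet
  facet normal 0.0000 0.4527 0.8917
    outer loop
      vertex 0.0 0.0 13.2
      vertex 19.5 26.0 0.0
      vertex 0.0 26.0 0.0
    endloop
  endfacet
  facet normal -1.0000 0.0000 0.0000
    outer loop
      vertex 0.0 0.0 13.2
      vertex 0.0 26.0 0.0
      vertex 0.0 0.0 0.0
    endloop
  endfacet
  facet normal 1.0000 0.0000 0.0000
    outer loop
      vertex 19.5 0.0 0.0
      vertex 19.5 26.0 0.0
      vertex 19.5 0.0 13.2
    endloop
  endfacet
endsolid part

The G0 Z moves step by Δz≈2.6 mm. The G1 loops shrink linearly with z, so the solid tapers from its base footprint up to z≈13.2. Closing with a flat bottom cap and the tapered top and triangulating gives 8 facets — a wedge (ramp): 19.5 × 26 mm base, rising to 13.2 mm along the y=0 edge and sloping linearly to z=0 at y=26.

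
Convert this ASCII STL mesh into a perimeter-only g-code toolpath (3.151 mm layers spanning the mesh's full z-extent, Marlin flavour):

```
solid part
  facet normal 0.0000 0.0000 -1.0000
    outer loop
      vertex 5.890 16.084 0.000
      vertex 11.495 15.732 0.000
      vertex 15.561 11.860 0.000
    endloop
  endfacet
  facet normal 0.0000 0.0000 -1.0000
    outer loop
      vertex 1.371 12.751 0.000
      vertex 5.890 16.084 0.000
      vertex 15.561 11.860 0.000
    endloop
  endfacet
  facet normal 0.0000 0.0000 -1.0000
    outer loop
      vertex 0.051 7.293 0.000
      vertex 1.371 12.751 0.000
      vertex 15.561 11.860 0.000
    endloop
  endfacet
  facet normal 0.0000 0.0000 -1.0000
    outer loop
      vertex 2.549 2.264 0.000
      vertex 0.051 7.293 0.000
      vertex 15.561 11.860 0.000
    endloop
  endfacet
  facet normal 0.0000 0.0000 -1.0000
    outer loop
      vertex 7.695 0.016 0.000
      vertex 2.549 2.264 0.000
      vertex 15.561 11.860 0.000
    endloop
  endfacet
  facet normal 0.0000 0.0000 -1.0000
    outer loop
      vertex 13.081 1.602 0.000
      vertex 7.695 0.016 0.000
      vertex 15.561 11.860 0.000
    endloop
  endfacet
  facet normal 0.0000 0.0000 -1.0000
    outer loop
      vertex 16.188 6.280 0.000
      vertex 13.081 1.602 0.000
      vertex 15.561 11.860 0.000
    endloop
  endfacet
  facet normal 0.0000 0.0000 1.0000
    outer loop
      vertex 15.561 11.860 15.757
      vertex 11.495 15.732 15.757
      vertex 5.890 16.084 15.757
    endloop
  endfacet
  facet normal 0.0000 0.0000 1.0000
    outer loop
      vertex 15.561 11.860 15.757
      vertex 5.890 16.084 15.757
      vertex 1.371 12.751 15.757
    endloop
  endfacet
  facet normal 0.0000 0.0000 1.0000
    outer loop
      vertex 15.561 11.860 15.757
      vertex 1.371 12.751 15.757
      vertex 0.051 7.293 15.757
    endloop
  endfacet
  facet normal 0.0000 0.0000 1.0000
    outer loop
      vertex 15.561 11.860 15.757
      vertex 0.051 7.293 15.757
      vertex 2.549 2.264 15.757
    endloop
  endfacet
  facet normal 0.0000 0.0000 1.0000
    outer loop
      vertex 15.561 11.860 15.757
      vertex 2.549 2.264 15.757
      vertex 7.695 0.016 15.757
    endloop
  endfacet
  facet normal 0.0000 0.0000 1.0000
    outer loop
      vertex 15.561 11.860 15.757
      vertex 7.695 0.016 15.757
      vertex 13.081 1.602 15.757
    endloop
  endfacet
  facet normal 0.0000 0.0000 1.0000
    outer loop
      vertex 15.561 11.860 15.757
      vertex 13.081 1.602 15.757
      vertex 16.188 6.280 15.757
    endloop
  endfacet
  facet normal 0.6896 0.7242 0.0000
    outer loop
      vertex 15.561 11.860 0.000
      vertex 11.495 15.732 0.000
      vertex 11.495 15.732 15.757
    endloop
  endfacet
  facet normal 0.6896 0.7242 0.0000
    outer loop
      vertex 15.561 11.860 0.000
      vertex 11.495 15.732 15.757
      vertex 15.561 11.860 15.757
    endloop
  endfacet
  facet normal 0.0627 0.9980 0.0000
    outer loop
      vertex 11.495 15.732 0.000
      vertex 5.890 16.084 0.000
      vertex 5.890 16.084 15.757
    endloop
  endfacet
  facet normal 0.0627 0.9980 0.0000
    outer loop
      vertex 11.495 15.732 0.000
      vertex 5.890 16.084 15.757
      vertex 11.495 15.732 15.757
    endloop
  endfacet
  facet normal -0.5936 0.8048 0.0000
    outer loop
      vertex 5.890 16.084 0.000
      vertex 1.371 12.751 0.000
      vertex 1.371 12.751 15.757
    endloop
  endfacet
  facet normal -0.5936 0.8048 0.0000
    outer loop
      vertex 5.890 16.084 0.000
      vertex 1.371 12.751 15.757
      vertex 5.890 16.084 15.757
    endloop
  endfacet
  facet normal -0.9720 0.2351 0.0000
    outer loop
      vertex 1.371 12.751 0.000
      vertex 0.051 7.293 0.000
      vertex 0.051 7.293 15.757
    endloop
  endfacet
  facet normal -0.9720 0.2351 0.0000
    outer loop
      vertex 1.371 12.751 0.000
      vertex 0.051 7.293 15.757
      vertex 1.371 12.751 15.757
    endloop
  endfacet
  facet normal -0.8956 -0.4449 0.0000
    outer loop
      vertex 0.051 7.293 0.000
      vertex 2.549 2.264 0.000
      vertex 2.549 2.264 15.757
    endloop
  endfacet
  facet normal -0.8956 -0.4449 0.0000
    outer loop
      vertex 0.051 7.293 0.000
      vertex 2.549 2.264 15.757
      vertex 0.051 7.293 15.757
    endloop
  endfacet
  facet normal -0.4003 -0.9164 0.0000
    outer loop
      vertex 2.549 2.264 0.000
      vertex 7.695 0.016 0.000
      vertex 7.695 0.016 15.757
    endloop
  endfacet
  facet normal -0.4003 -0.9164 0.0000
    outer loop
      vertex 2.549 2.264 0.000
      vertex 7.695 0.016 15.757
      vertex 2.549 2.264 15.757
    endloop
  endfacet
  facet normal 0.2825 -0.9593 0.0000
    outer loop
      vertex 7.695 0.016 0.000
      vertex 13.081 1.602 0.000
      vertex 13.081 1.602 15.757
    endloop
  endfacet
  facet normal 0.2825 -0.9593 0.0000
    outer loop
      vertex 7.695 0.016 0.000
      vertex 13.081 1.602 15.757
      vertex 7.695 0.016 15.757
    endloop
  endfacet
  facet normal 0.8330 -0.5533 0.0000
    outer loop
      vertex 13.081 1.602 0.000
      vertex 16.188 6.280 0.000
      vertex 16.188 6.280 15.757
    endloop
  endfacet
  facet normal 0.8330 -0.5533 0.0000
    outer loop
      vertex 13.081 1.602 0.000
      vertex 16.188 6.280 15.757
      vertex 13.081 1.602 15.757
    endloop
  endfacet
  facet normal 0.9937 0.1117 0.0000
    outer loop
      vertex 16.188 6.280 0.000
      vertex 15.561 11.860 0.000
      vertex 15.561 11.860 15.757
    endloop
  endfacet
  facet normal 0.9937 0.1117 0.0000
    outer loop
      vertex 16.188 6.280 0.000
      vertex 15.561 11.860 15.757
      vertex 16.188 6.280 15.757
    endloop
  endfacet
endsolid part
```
; perimeter-only toolpath
G21 ; units = mm
G90 ; absolute positioning
G28 ; home
; layer 1
G0 Z3.151
G0 X15.561 Y11.860
G1 X11.495 Y15.732
G1 X5.890 Y16.084
G1 X1.371 Y12.751
G1 X0.051 Y7.293
G1 X2.549 Y2.264
G1 X7.695 Y0.016
G1 X13.081 Y1.602
G1 X16.188 Y6.280
G1 X15.561 Y11.860
; layer 2
G0 Z6.303
G0 X15.561 Y11.860
G1 X11.495 Y15.732
G1 X5.890 Y16.084
G1 X1.371 Y12.751
G1 X0.051 Y7.293
G1 X2.549 Y2.264
G1 X7.695 Y0.016
G1 X13.081 Y1.602
G1 X16.188 Y6.280
G1 X15.561 Y11.860
; layer 3
G0 Z9.454
G0 X15.561 Y11.860
G1 X11.495 Y15.732
G1 X5.890 Y16.084
G1 X1.371 Y12.751
G1 X0.051 Y7.293
G1 X2.549 Y2.264
G1 X7.695 Y0.016
G1 X13.081 Y1.602
G1 X16.188 Y6.280
G1 X15.561 Y11.860
; layer 4
G0 Z12.606
G0 X15.561 Y11.860
G1 X11.495 Y15.732
G1 X5.890 Y16.084
G1 X1.371 Y12.751
G1 X0.051 Y7.293
G1 X2.549 Y2.264
G1 X7.695 Y0.016
G1 X13.081 Y1.602
G1 X16.188 Y6.280
G1 X15.561 Y11.860
; layer 5
G0 Z15.757
G0 X15.561 Y11.860
G1 X11.495 Y15.732
G1 X5.890 Y16.084
G1 X1.371 Y12.751
G1 X0.051 Y7.293
G1 X2.549 Y2.264
G1 X7.695 Y0.016
G1 X13.081 Y1.602
G1 X16.188 Y6.280
G1 X15.561 Y11.860
M2 ; end

The solid is a regular 9-sided prism (a cylinder approximated with 9 flat sides), circumscribed radius ≈ 8.21 mm, height ≈ 15.8 mm. Slicing at Δz = 3.151 mm — 5 equal slices spanning the solid's height, so layer i sits at z = i·h/5 — gives 5 non-empty perimeters. Each is a 9-segment closed polygon; G0 lifts to the layer z and rapids to the start vertex, then G1 traces the edges.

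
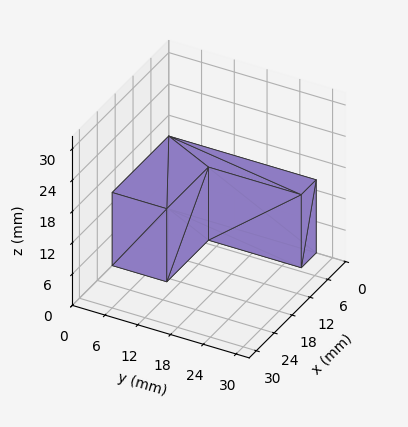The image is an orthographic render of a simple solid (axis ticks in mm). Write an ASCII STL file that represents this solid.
Reading the render: the shape is an L-shaped prism: outer 19 × 27 mm, arm thicknesses ≈ 10 mm (horizontal) and 5 mm (vertical), extruded 14 mm in z (dimensions read to the nearest mm from the axis ticks). For the STL, each face is triangulated and given an outward normal.

solid part
  facet normal 0.0000 0.0000 -1.0000
    outer loop
      vertex 19.000 10.000 0.000
      vertex 19.000 0.000 0.000
      vertex 0.000 0.000 0.000
    endloop
  endfacet
  facet normal 0.0000 0.0000 -1.0000
    outer loop
      vertex 5.000 10.000 0.000
      vertex 19.000 10.000 0.000
      vertex 0.000 0.000 0.000
    endloop
  endfacet
  facet normal 0.0000 0.0000 -1.0000
    outer loop
      vertex 5.000 27.000 0.000
      vertex 5.000 10.000 0.000
      vertex 0.000 0.000 0.000
    endloop
  endfacet
  facet normal 0.0000 0.0000 -1.0000
    outer loop
      vertex 0.000 27.000 0.000
      vertex 5.000 27.000 0.000
      vertex 0.000 0.000 0.000
    endloop
  endfacet
  facet normal 0.0000 0.0000 1.0000
    outer loop
      vertex 0.000 0.000 14.000
      vertex 19.000 0.000 14.000
      vertex 19.000 10.000 14.000
    endloop
  endfacet
  facet normal 0.0000 0.0000 1.0000
    outer loop
      vertex 0.000 0.000 14.000
      vertex 19.000 10.000 14.000
      vertex 5.000 10.000 14.000
    endloop
  endfacet
  facet normal 0.0000 0.0000 1.0000
    outer loop
      vertex 0.000 0.000 14.000
      vertex 5.000 10.000 14.000
      vertex 5.000 27.000 14.000
    endloop
  endfacet
  facet normal 0.0000 0.0000 1.0000
    outer loop
      vertex 0.000 0.000 14.000
      vertex 5.000 27.000 14.000
      vertex 0.000 27.000 14.000
    endloop
  endfacet
  facet normal 0.0000 -1.0000 0.0000
    outer loop
      vertex 0.000 0.000 0.000
      vertex 19.000 0.000 0.000
      vertex 19.000 0.000 14.000
    endloop
  endfacet
  facet normal 0.0000 -1.0000 0.0000
    outer loop
      vertex 0.000 0.000 0.000
      vertex 19.000 0.000 14.000
      vertex 0.000 0.000 14.000
    endloop
  endfacet
  facet normal 1.0000 0.0000 0.0000
    outer loop
      vertex 19.000 0.000 0.000
      vertex 19.000 10.000 0.000
      vertex 19.000 10.000 14.000
    endloop
  endfacet
  facet normal 1.0000 0.0000 0.0000
    outer loop
      vertex 19.000 0.000 0.000
      vertex 19.000 10.000 14.000
      vertex 19.000 0.000 14.000
    endloop
  endfacet
  facet normal 0.0000 1.0000 0.0000
    outer loop
      vertex 19.000 10.000 0.000
      vertex 5.000 10.000 0.000
      vertex 5.000 10.000 14.000
    endloop
  endfacet
  facet normal 0.0000 1.0000 0.0000
    outer loop
      vertex 19.000 10.000 0.000
      vertex 5.000 10.000 14.000
      vertex 19.000 10.000 14.000
    endloop
  endfacet
  facet normal 1.0000 0.0000 0.0000
    outer loop
      vertex 5.000 10.000 0.000
      vertex 5.000 27.000 0.000
      vertex 5.000 27.000 14.000
    endloop
  endfacet
  facet normal 1.0000 0.0000 0.0000
    outer loop
      vertex 5.000 10.000 0.000
      vertex 5.000 27.000 14.000
      vertex 5.000 10.000 14.000
    endloop
  endfacet
  facet normal 0.0000 1.0000 0.0000
    outer loop
      vertex 5.000 27.000 0.000
      vertex 0.000 27.000 0.000
      vertex 0.000 27.000 14.000
    endloop
  endfacet
  facet normal 0.0000 1.0000 0.0000
    outer loop
      vertex 5.000 27.000 0.000
      vertex 0.000 27.000 14.000
      vertex 5.000 27.000 14.000
    endloop
  endfacet
  facet normal -1.0000 0.0000 0.0000
    outer loop
      vertex 0.000 27.000 0.000
      vertex 0.000 0.000 0.000
      vertex 0.000 0.000 14.000
    endloop
  endfacet
  facet normal -1.0000 0.0000 0.0000
    outer loop
      vertex 0.000 27.000 0.000
      vertex 0.000 0.000 14.000
      vertex 0.000 27.000 14.000
    endloop
  endfacet
endsolid part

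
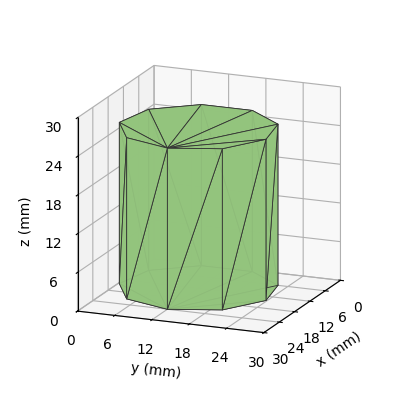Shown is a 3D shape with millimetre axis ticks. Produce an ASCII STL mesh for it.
Reading the render: the shape is a regular 9-sided prism (a cylinder approximated with 9 flat sides), circumscribed radius ≈ 12 mm, height ≈ 25 mm (dimensions read to the nearest mm from the axis ticks). For the STL, each face is triangulated and given an outward normal.

solid part
  facet normal 0.0000 0.0000 -1.0000
    outer loop
      vertex 14.1 23.8 0.0
      vertex 21.2 19.7 0.0
      vertex 24.0 12.0 0.0
    endloop
  endfacet
  facet normal 0.0000 0.0000 -1.0000
    outer loop
      vertex 6.0 22.4 0.0
      vertex 14.1 23.8 0.0
      vertex 24.0 12.0 0.0
    endloop
  endfacet
  facet normal 0.0000 0.0000 -1.0000
    outer loop
      vertex 0.7 16.1 0.0
      vertex 6.0 22.4 0.0
      vertex 24.0 12.0 0.0
    endloop
  endfacet
  facet normal 0.0000 0.0000 -1.0000
    outer loop
      vertex 0.7 7.9 0.0
      vertex 0.7 16.1 0.0
      vertex 24.0 12.0 0.0
    endloop
  endfacet
  facet normal 0.0000 0.0000 -1.0000
    outer loop
      vertex 6.0 1.6 0.0
      vertex 0.7 7.9 0.0
      vertex 24.0 12.0 0.0
    endloop
  endfacet
  facet normal 0.0000 0.0000 -1.0000
    outer loop
      vertex 14.1 0.2 0.0
      vertex 6.0 1.6 0.0
      vertex 24.0 12.0 0.0
    endloop
  endfacet
  facet normal 0.0000 0.0000 -1.0000
    outer loop
      vertex 21.2 4.3 0.0
      vertex 14.1 0.2 0.0
      vertex 24.0 12.0 0.0
    endloop
  endfacet
  facet normal 0.0000 0.0000 1.0000
    outer loop
      vertex 24.0 12.0 25.0
      vertex 21.2 19.7 25.0
      vertex 14.1 23.8 25.0
    endloop
  endfacet
  facet normal 0.0000 0.0000 1.0000
    outer loop
      vertex 24.0 12.0 25.0
      vertex 14.1 23.8 25.0
      vertex 6.0 22.4 25.0
    endloop
  endfacet
  facet normal 0.0000 0.0000 1.0000
    outer loop
      vertex 24.0 12.0 25.0
      vertex 6.0 22.4 25.0
      vertex 0.7 16.1 25.0
    endloop
  endfacet
  facet normal 0.0000 0.0000 1.0000
    outer loop
      vertex 24.0 12.0 25.0
      vertex 0.7 16.1 25.0
      vertex 0.7 7.9 25.0
    endloop
  endfacet
  facet normal 0.0000 0.0000 1.0000
    outer loop
      vertex 24.0 12.0 25.0
      vertex 0.7 7.9 25.0
      vertex 6.0 1.6 25.0
    endloop
  endfacet
  facet normal 0.0000 0.0000 1.0000
    outer loop
      vertex 24.0 12.0 25.0
      vertex 6.0 1.6 25.0
      vertex 14.1 0.2 25.0
    endloop
  endfacet
  facet normal 0.0000 0.0000 1.0000
    outer loop
      vertex 24.0 12.0 25.0
      vertex 14.1 0.2 25.0
      vertex 21.2 4.3 25.0
    endloop
  endfacet
  facet normal 0.9398 0.3417 0.0000
    outer loop
      vertex 24.0 12.0 0.0
      vertex 21.2 19.7 0.0
      vertex 21.2 19.7 25.0
    endloop
  endfacet
  facet normal 0.9398 0.3417 0.0000
    outer loop
      vertex 24.0 12.0 0.0
      vertex 21.2 19.7 25.0
      vertex 24.0 12.0 25.0
    endloop
  endfacet
  facet normal 0.5001 0.8660 0.0000
    outer loop
      vertex 21.2 19.7 0.0
      vertex 14.1 23.8 0.0
      vertex 14.1 23.8 25.0
    endloop
  endfacet
  facet normal 0.5001 0.8660 0.0000
    outer loop
      vertex 21.2 19.7 0.0
      vertex 14.1 23.8 25.0
      vertex 21.2 19.7 25.0
    endloop
  endfacet
  facet normal -0.1703 0.9854 0.0000
    outer loop
      vertex 14.1 23.8 0.0
      vertex 6.0 22.4 0.0
      vertex 6.0 22.4 25.0
    endloop
  endfacet
  facet normal -0.1703 0.9854 0.0000
    outer loop
      vertex 14.1 23.8 0.0
      vertex 6.0 22.4 25.0
      vertex 14.1 23.8 25.0
    endloop
  endfacet
  facet normal -0.7652 0.6438 0.0000
    outer loop
      vertex 6.0 22.4 0.0
      vertex 0.7 16.1 0.0
      vertex 0.7 16.1 25.0
    endloop
  endfacet
  facet normal -0.7652 0.6438 0.0000
    outer loop
      vertex 6.0 22.4 0.0
      vertex 0.7 16.1 25.0
      vertex 6.0 22.4 25.0
    endloop
  endfacet
  facet normal -1.0000 0.0000 0.0000
    outer loop
      vertex 0.7 16.1 0.0
      vertex 0.7 7.9 0.0
      vertex 0.7 7.9 25.0
    endloop
  endfacet
  facet normal -1.0000 0.0000 0.0000
    outer loop
      vertex 0.7 16.1 0.0
      vertex 0.7 7.9 25.0
      vertex 0.7 16.1 25.0
    endloop
  endfacet
  facet normal -0.7652 -0.6438 0.0000
    outer loop
      vertex 0.7 7.9 0.0
      vertex 6.0 1.6 0.0
      vertex 6.0 1.6 25.0
    endloop
  endfacet
  facet normal -0.7652 -0.6438 0.0000
    outer loop
      vertex 0.7 7.9 0.0
      vertex 6.0 1.6 25.0
      vertex 0.7 7.9 25.0
    endloop
  endfacet
  facet normal -0.1703 -0.9854 0.0000
    outer loop
      vertex 6.0 1.6 0.0
      vertex 14.1 0.2 0.0
      vertex 14.1 0.2 25.0
    endloop
  endfacet
  facet normal -0.1703 -0.9854 0.0000
    outer loop
      vertex 6.0 1.6 0.0
      vertex 14.1 0.2 25.0
      vertex 6.0 1.6 25.0
    endloop
  endfacet
  facet normal 0.5001 -0.8660 0.0000
    outer loop
      vertex 14.1 0.2 0.0
      vertex 21.2 4.3 0.0
      vertex 21.2 4.3 25.0
    endloop
  endfacet
  facet normal 0.5001 -0.8660 0.0000
    outer loop
      vertex 14.1 0.2 0.0
      vertex 21.2 4.3 25.0
      vertex 14.1 0.2 25.0
    endloop
  endfacet
  facet normal 0.9398 -0.3417 0.0000
    outer loop
      vertex 21.2 4.3 0.0
      vertex 24.0 12.0 0.0
      vertex 24.0 12.0 25.0
    endloop
  endfacet
  facet normal 0.9398 -0.3417 0.0000
    outer loop
      vertex 21.2 4.3 0.0
      vertex 24.0 12.0 25.0
      vertex 21.2 4.3 25.0
    endloop
  endfacet
endsolid part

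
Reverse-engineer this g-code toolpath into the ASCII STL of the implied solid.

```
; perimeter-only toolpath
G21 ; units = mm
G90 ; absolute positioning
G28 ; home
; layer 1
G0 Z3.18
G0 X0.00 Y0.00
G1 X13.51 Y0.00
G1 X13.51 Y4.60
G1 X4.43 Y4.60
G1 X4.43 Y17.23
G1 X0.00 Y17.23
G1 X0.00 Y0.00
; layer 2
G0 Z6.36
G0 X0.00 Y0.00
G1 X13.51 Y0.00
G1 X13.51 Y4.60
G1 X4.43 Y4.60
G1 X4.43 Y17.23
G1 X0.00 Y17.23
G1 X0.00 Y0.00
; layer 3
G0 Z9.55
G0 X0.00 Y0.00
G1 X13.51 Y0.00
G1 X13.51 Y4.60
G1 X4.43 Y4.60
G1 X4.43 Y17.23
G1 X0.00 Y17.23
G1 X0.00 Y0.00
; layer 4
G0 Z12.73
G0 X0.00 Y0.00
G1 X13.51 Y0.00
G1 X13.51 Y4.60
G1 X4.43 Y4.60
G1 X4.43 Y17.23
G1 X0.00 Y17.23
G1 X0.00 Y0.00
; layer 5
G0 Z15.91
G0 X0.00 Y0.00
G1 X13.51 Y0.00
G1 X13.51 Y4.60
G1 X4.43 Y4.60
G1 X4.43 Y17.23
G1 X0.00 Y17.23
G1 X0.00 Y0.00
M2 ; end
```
solid part
  facet normal 0.0000 0.0000 -1.0000
    outer loop
      vertex 13.51 4.60 0.00
      vertex 13.51 0.00 0.00
      vertex 0.00 0.00 0.00
    endloop
  endfacet
  facet normal 0.0000 0.0000 -1.0000
    outer loop
      vertex 4.43 4.60 0.00
      vertex 13.51 4.60 0.00
      vertex 0.00 0.00 0.00
    endloop
  endfacet
  facet normal 0.0000 0.0000 -1.0000
    outer loop
      vertex 4.43 17.23 0.00
      vertex 4.43 4.60 0.00
      vertex 0.00 0.00 0.00
    endloop
  endfacet
  facet normal 0.0000 0.0000 -1.0000
    outer loop
      vertex 0.00 17.23 0.00
      vertex 4.43 17.23 0.00
      vertex 0.00 0.00 0.00
    endloop
  endfacet
  facet normal 0.0000 0.0000 1.0000
    outer loop
      vertex 0.00 0.00 15.91
      vertex 13.51 0.00 15.91
      vertex 13.51 4.60 15.91
    endloop
  endfacet
  facet normal 0.0000 0.0000 1.0000
    outer loop
      vertex 0.00 0.00 15.91
      vertex 13.51 4.60 15.91
      vertex 4.43 4.60 15.91
    endloop
  endfacet
  facet normal 0.0000 0.0000 1.0000
    outer loop
      vertex 0.00 0.00 15.91
      vertex 4.43 4.60 15.91
      vertex 4.43 17.23 15.91
    endloop
  endfacet
  facet normal 0.0000 0.0000 1.0000
    outer loop
      vertex 0.00 0.00 15.91
      vertex 4.43 17.23 15.91
      vertex 0.00 17.23 15.91
    endloop
  endfacet
  facet normal 0.0000 -1.0000 0.0000
    outer loop
      vertex 0.00 0.00 0.00
      vertex 13.51 0.00 0.00
      vertex 13.51 0.00 15.91
    endloop
  endfacet
  facet normal 0.0000 -1.0000 0.0000
    outer loop
      vertex 0.00 0.00 0.00
      vertex 13.51 0.00 15.91
      vertex 0.00 0.00 15.91
    endloop
  endfacet
  facet normal 1.0000 0.0000 0.0000
    outer loop
      vertex 13.51 0.00 0.00
      vertex 13.51 4.60 0.00
      vertex 13.51 4.60 15.91
    endloop
  endfacet
  facet normal 1.0000 0.0000 0.0000
    outer loop
      vertex 13.51 0.00 0.00
      vertex 13.51 4.60 15.91
      vertex 13.51 0.00 15.91
    endloop
  endfacet
  facet normal 0.0000 1.0000 0.0000
    outer loop
      vertex 13.51 4.60 0.00
      vertex 4.43 4.60 0.00
      vertex 4.43 4.60 15.91
    endloop
  endfacet
  facet normal 0.0000 1.0000 0.0000
    outer loop
      vertex 13.51 4.60 0.00
      vertex 4.43 4.60 15.91
      vertex 13.51 4.60 15.91
    endloop
  endfacet
  facet normal 1.0000 0.0000 0.0000
    outer loop
      vertex 4.43 4.60 0.00
      vertex 4.43 17.23 0.00
      vertex 4.43 17.23 15.91
    endloop
  endfacet
  facet normal 1.0000 0.0000 0.0000
    outer loop
      vertex 4.43 4.60 0.00
      vertex 4.43 17.23 15.91
      vertex 4.43 4.60 15.91
    endloop
  endfacet
  facet normal 0.0000 1.0000 0.0000
    outer loop
      vertex 4.43 17.23 0.00
      vertex 0.00 17.23 0.00
      vertex 0.00 17.23 15.91
    endloop
  endfacet
  facet normal 0.0000 1.0000 0.0000
    outer loop
      vertex 4.43 17.23 0.00
      vertex 0.00 17.23 15.91
      vertex 4.43 17.23 15.91
    endloop
  endfacet
  facet normal -1.0000 0.0000 0.0000
    outer loop
      vertex 0.00 17.23 0.00
      vertex 0.00 0.00 0.00
      vertex 0.00 0.00 15.91
    endloop
  endfacet
  facet normal -1.0000 0.0000 0.0000
    outer loop
      vertex 0.00 17.23 0.00
      vertex 0.00 0.00 15.91
      vertex 0.00 17.23 15.91
    endloop
  endfacet
endsolid part

The G0 Z moves step by Δz≈3.18 mm. Every layer's G1 loop is the same polygon, so the solid is a straight extrusion of it from z=0 to z≈15.9. Closing with flat bottom and top caps and triangulating gives 20 facets — an L-shaped prism: outer 13.5 × 17.2 mm, arm thicknesses ≈ 4.6 mm (horizontal) and 4.43 mm (vertical), extruded 15.9 mm in z.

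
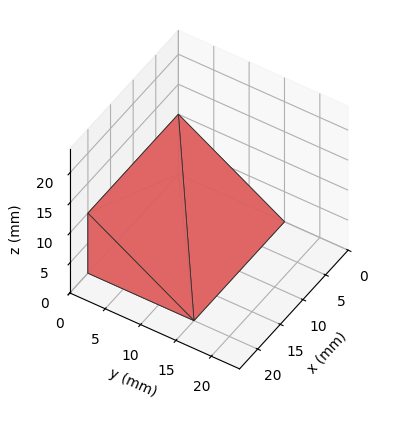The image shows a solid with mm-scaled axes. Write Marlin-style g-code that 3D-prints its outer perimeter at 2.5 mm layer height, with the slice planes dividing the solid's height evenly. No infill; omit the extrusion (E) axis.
Reading the render: the shape is a wedge (ramp): 20 × 15 mm base, rising to 10 mm along the y=0 edge and sloping linearly to z=0 at y=15 (dimensions read to the nearest mm from the axis ticks). For the g-code, the solid's height is divided into equal slices at the stated Δz and each level perimeter traced with G1 moves after a G0 lift.

; perimeter-only toolpath
G21 ; units = mm
G90 ; absolute positioning
G28 ; home
; layer 1
G0 Z2.5
G0 X0.0 Y0.0
G1 X20.0 Y0.0
G1 X20.0 Y11.2
G1 X0.0 Y11.2
G1 X0.0 Y0.0
; layer 2
G0 Z5.0
G0 X0.0 Y0.0
G1 X20.0 Y0.0
G1 X20.0 Y7.5
G1 X0.0 Y7.5
G1 X0.0 Y0.0
; layer 3
G0 Z7.5
G0 X0.0 Y0.0
G1 X20.0 Y0.0
G1 X20.0 Y3.8
G1 X0.0 Y3.8
G1 X0.0 Y0.0
M2 ; end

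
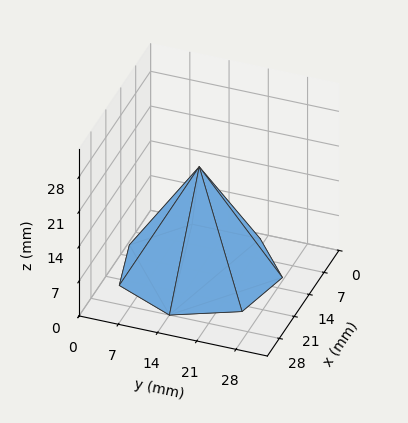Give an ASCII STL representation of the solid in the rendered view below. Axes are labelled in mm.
Reading the render: the shape is a regular 7-sided pyramid, base circumscribed radius ≈ 14 mm, apex at z ≈ 21 mm (dimensions read to the nearest mm from the axis ticks). For the STL, each face is triangulated and given an outward normal.

solid part
  facet normal 0.0000 0.0000 -1.0000
    outer loop
      vertex 10.88 27.65 0.00
      vertex 22.73 24.95 0.00
      vertex 28.00 14.00 0.00
    endloop
  endfacet
  facet normal 0.0000 0.0000 -1.0000
    outer loop
      vertex 1.39 20.07 0.00
      vertex 10.88 27.65 0.00
      vertex 28.00 14.00 0.00
    endloop
  endfacet
  facet normal 0.0000 0.0000 -1.0000
    outer loop
      vertex 1.39 7.93 0.00
      vertex 1.39 20.07 0.00
      vertex 28.00 14.00 0.00
    endloop
  endfacet
  facet normal 0.0000 0.0000 -1.0000
    outer loop
      vertex 10.88 0.35 0.00
      vertex 1.39 7.93 0.00
      vertex 28.00 14.00 0.00
    endloop
  endfacet
  facet normal 0.0000 0.0000 -1.0000
    outer loop
      vertex 22.73 3.05 0.00
      vertex 10.88 0.35 0.00
      vertex 28.00 14.00 0.00
    endloop
  endfacet
  facet normal 0.7724 0.3717 0.5149
    outer loop
      vertex 28.00 14.00 0.00
      vertex 22.73 24.95 0.00
      vertex 14.00 14.00 21.00
    endloop
  endfacet
  facet normal 0.1904 0.8358 0.5150
    outer loop
      vertex 22.73 24.95 0.00
      vertex 10.88 27.65 0.00
      vertex 14.00 14.00 21.00
    endloop
  endfacet
  facet normal -0.5350 0.6698 0.5149
    outer loop
      vertex 10.88 27.65 0.00
      vertex 1.39 20.07 0.00
      vertex 14.00 14.00 21.00
    endloop
  endfacet
  facet normal -0.8573 0.0000 0.5148
    outer loop
      vertex 1.39 20.07 0.00
      vertex 1.39 7.93 0.00
      vertex 14.00 14.00 21.00
    endloop
  endfacet
  facet normal -0.5350 -0.6698 0.5149
    outer loop
      vertex 1.39 7.93 0.00
      vertex 10.88 0.35 0.00
      vertex 14.00 14.00 21.00
    endloop
  endfacet
  facet normal 0.1904 -0.8358 0.5150
    outer loop
      vertex 10.88 0.35 0.00
      vertex 22.73 3.05 0.00
      vertex 14.00 14.00 21.00
    endloop
  endfacet
  facet normal 0.7724 -0.3717 0.5149
    outer loop
      vertex 22.73 3.05 0.00
      vertex 28.00 14.00 0.00
      vertex 14.00 14.00 21.00
    endloop
  endfacet
endsolid part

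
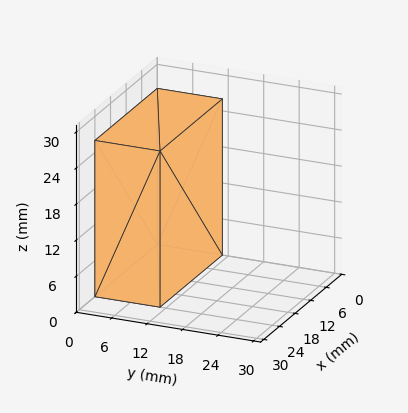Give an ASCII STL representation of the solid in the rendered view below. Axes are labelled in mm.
Reading the render: the shape is a rectangular box, roughly 24 × 11 mm footprint and 26 mm tall (dimensions read to the nearest mm from the axis ticks). For the STL, each face is triangulated and given an outward normal.

solid part
  facet normal 0.0000 0.0000 -1.0000
    outer loop
      vertex 24.0 11.0 0.0
      vertex 24.0 0.0 0.0
      vertex 0.0 0.0 0.0
    endloop
  endfacet
  facet normal 0.0000 0.0000 -1.0000
    outer loop
      vertex 0.0 11.0 0.0
      vertex 24.0 11.0 0.0
      vertex 0.0 0.0 0.0
    endloop
  endfacet
  facet normal 0.0000 0.0000 1.0000
    outer loop
      vertex 0.0 0.0 26.0
      vertex 24.0 0.0 26.0
      vertex 24.0 11.0 26.0
    endloop
  endfacet
  facet normal 0.0000 0.0000 1.0000
    outer loop
      vertex 0.0 0.0 26.0
      vertex 24.0 11.0 26.0
      vertex 0.0 11.0 26.0
    endloop
  endfacet
  facet normal 0.0000 -1.0000 0.0000
    outer loop
      vertex 0.0 0.0 0.0
      vertex 24.0 0.0 0.0
      vertex 24.0 0.0 26.0
    endloop
  endfacet
  facet normal 0.0000 -1.0000 0.0000
    outer loop
      vertex 0.0 0.0 0.0
      vertex 24.0 0.0 26.0
      vertex 0.0 0.0 26.0
    endloop
  endfacet
  facet normal 0.0000 1.0000 0.0000
    outer loop
      vertex 24.0 11.0 26.0
      vertex 24.0 11.0 0.0
      vertex 0.0 11.0 0.0
    endloop
  endfacet
  facet normal 0.0000 1.0000 0.0000
    outer loop
      vertex 0.0 11.0 26.0
      vertex 24.0 11.0 26.0
      vertex 0.0 11.0 0.0
    endloop
  endfacet
  facet normal -1.0000 0.0000 0.0000
    outer loop
      vertex 0.0 11.0 26.0
      vertex 0.0 11.0 0.0
      vertex 0.0 0.0 0.0
    endloop
  endfacet
  facet normal -1.0000 0.0000 0.0000
    outer loop
      vertex 0.0 0.0 26.0
      vertex 0.0 11.0 26.0
      vertex 0.0 0.0 0.0
    endloop
  endfacet
  facet normal 1.0000 0.0000 0.0000
    outer loop
      vertex 24.0 0.0 0.0
      vertex 24.0 11.0 0.0
      vertex 24.0 11.0 26.0
    endloop
  endfacet
  facet normal 1.0000 0.0000 0.0000
    outer loop
      vertex 24.0 0.0 0.0
      vertex 24.0 11.0 26.0
      vertex 24.0 0.0 26.0
    endloop
  endfacet
endsolid part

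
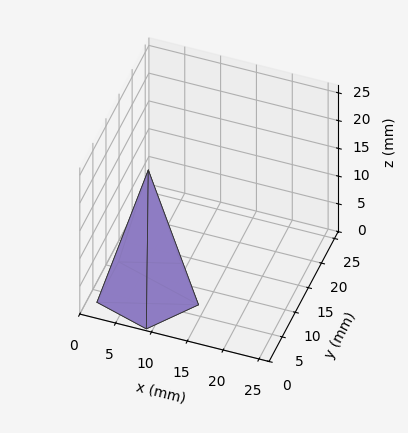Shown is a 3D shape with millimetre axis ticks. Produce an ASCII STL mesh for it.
Reading the render: the shape is a regular 5-sided pyramid, base circumscribed radius ≈ 7 mm, apex at z ≈ 22 mm (dimensions read to the nearest mm from the axis ticks). For the STL, each face is triangulated and given an outward normal.

solid part
  facet normal 0.0000 0.0000 -1.0000
    outer loop
      vertex 1.34 11.11 0.00
      vertex 9.16 13.66 0.00
      vertex 14.00 7.00 0.00
    endloop
  endfacet
  facet normal 0.0000 0.0000 -1.0000
    outer loop
      vertex 1.34 2.89 0.00
      vertex 1.34 11.11 0.00
      vertex 14.00 7.00 0.00
    endloop
  endfacet
  facet normal 0.0000 0.0000 -1.0000
    outer loop
      vertex 9.16 0.34 0.00
      vertex 1.34 2.89 0.00
      vertex 14.00 7.00 0.00
    endloop
  endfacet
  facet normal 0.7834 0.5693 0.2493
    outer loop
      vertex 14.00 7.00 0.00
      vertex 9.16 13.66 0.00
      vertex 7.00 7.00 22.00
    endloop
  endfacet
  facet normal -0.3002 0.9207 0.2493
    outer loop
      vertex 9.16 13.66 0.00
      vertex 1.34 11.11 0.00
      vertex 7.00 7.00 22.00
    endloop
  endfacet
  facet normal -0.9685 0.0000 0.2492
    outer loop
      vertex 1.34 11.11 0.00
      vertex 1.34 2.89 0.00
      vertex 7.00 7.00 22.00
    endloop
  endfacet
  facet normal -0.3002 -0.9207 0.2493
    outer loop
      vertex 1.34 2.89 0.00
      vertex 9.16 0.34 0.00
      vertex 7.00 7.00 22.00
    endloop
  endfacet
  facet normal 0.7834 -0.5693 0.2493
    outer loop
      vertex 9.16 0.34 0.00
      vertex 14.00 7.00 0.00
      vertex 7.00 7.00 22.00
    endloop
  endfacet
endsolid part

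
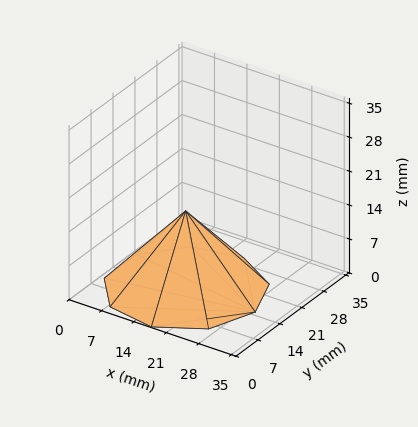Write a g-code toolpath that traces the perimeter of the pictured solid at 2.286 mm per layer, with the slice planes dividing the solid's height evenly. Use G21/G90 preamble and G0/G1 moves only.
Reading the render: the shape is a regular 9-sided pyramid, base circumscribed radius ≈ 15 mm, apex at z ≈ 16 mm (dimensions read to the nearest mm from the axis ticks). For the g-code, the solid's height is divided into equal slices at the stated Δz and each level perimeter traced with G1 moves after a G0 lift.

; perimeter-only toolpath
G21 ; units = mm
G90 ; absolute positioning
G28 ; home
; layer 1
G0 Z2.286
G0 X27.857 Y15.000
G1 X24.849 Y23.265
G1 X17.233 Y27.662
G1 X8.571 Y26.134
G1 X2.919 Y19.397
G1 X2.919 Y10.603
G1 X8.571 Y3.866
G1 X17.233 Y2.338
G1 X24.849 Y6.735
G1 X27.857 Y15.000
; layer 2
G0 Z4.571
G0 X25.714 Y15.000
G1 X23.208 Y21.887
G1 X16.861 Y25.551
G1 X9.643 Y24.279
G1 X4.932 Y18.664
G1 X4.932 Y11.336
G1 X9.643 Y5.721
G1 X16.861 Y4.449
G1 X23.208 Y8.113
G1 X25.714 Y15.000
; layer 3
G0 Z6.857
G0 X23.571 Y15.000
G1 X21.566 Y20.510
G1 X16.489 Y23.441
G1 X10.714 Y22.423
G1 X6.946 Y17.931
G1 X6.946 Y12.069
G1 X10.714 Y7.577
G1 X16.489 Y6.559
G1 X21.566 Y9.490
G1 X23.571 Y15.000
; layer 4
G0 Z9.143
G0 X21.429 Y15.000
G1 X19.925 Y19.132
G1 X16.116 Y21.331
G1 X11.786 Y20.567
G1 X8.959 Y17.199
G1 X8.959 Y12.801
G1 X11.786 Y9.433
G1 X16.116 Y8.669
G1 X19.925 Y10.868
G1 X21.429 Y15.000
; layer 5
G0 Z11.429
G0 X19.286 Y15.000
G1 X18.283 Y17.755
G1 X15.744 Y19.221
G1 X12.857 Y18.711
G1 X10.973 Y16.466
G1 X10.973 Y13.534
G1 X12.857 Y11.289
G1 X15.744 Y10.779
G1 X18.283 Y12.245
G1 X19.286 Y15.000
; layer 6
G0 Z13.714
G0 X17.143 Y15.000
G1 X16.642 Y16.377
G1 X15.372 Y17.110
G1 X13.929 Y16.856
G1 X12.986 Y15.733
G1 X12.986 Y14.267
G1 X13.929 Y13.144
G1 X15.372 Y12.890
G1 X16.642 Y13.623
G1 X17.143 Y15.000
M2 ; end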